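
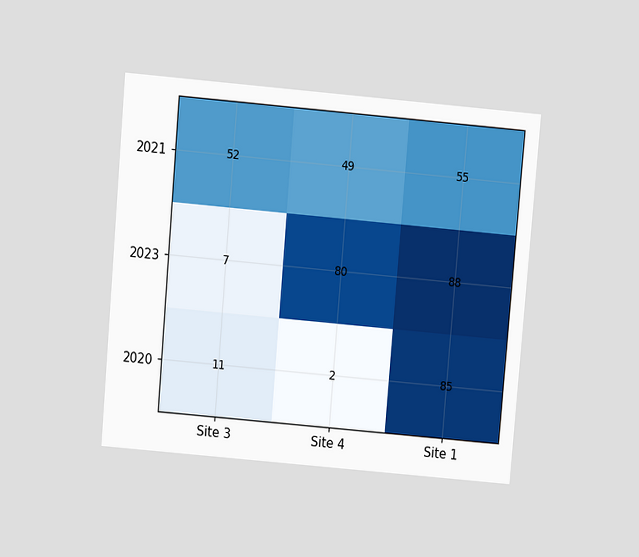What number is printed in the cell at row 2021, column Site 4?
49

The chart is tilted about 5° clockwise and viewed slightly from above. The (2021, Site 4) cell reads 49.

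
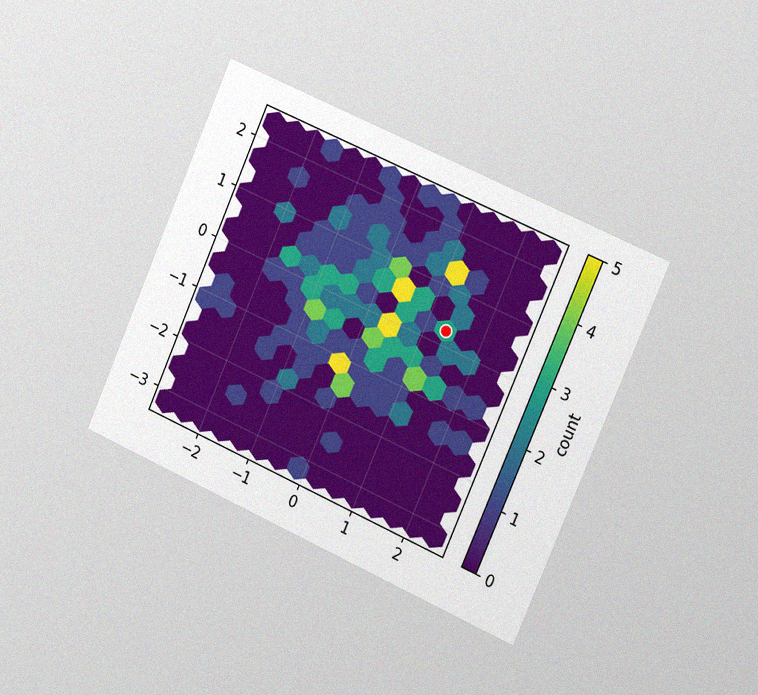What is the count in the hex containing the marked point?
3

The chart is tilted about 24° clockwise and viewed slightly from the right, with some photo noise. The marked hex reads 3 on the colorbar.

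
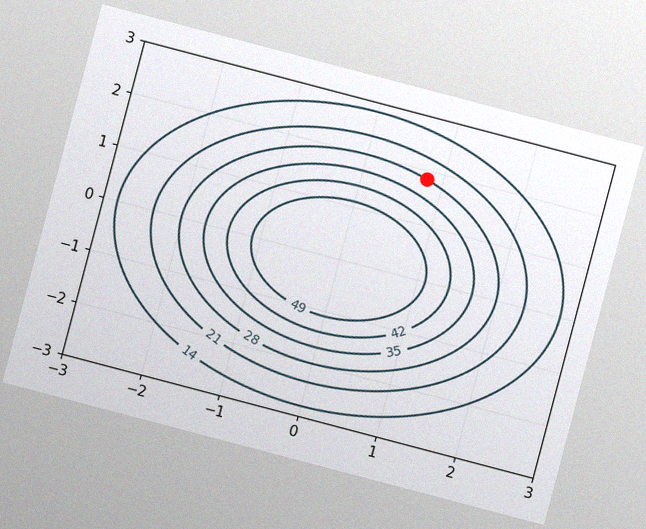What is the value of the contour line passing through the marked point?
28

The chart is tilted about 15° clockwise, with some photo noise. The marked point sits on the contour labelled 28.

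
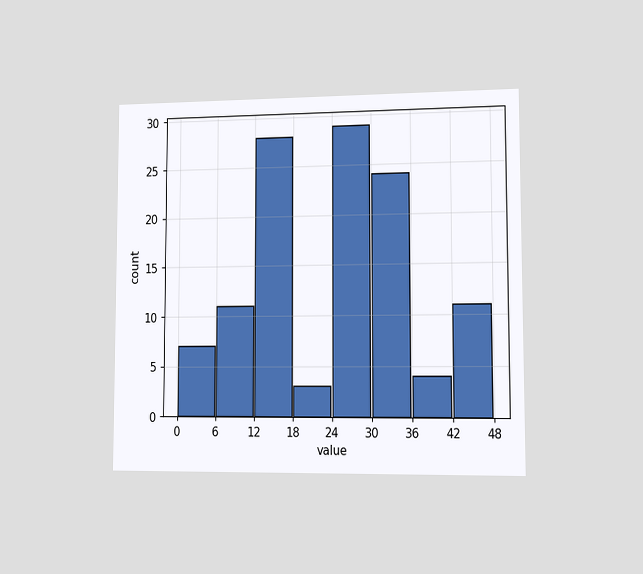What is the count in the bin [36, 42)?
4

The chart is viewed slightly from the right. The [36, 42) bin has height 4.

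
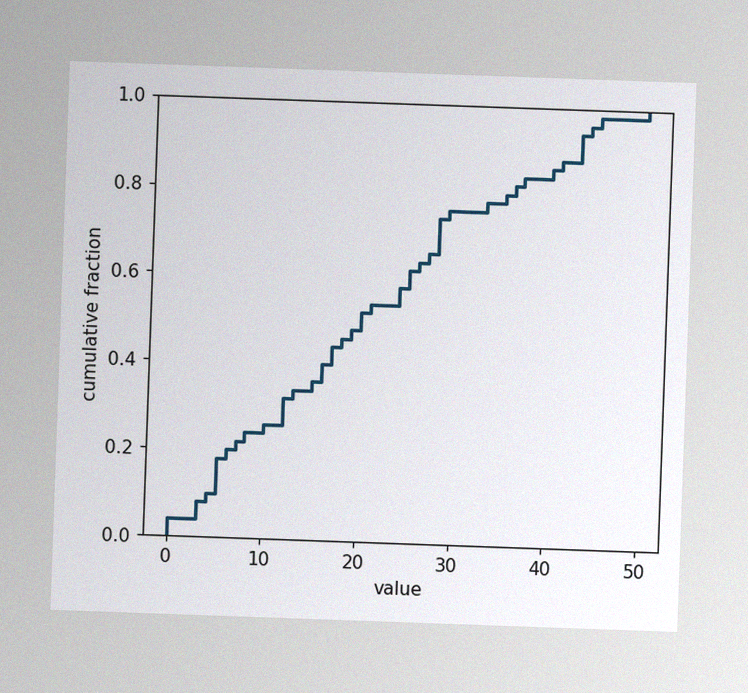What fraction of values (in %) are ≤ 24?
The chart is tilted about 2° clockwise, with some photo noise. At x=24 the ECDF step is at 58%.

58%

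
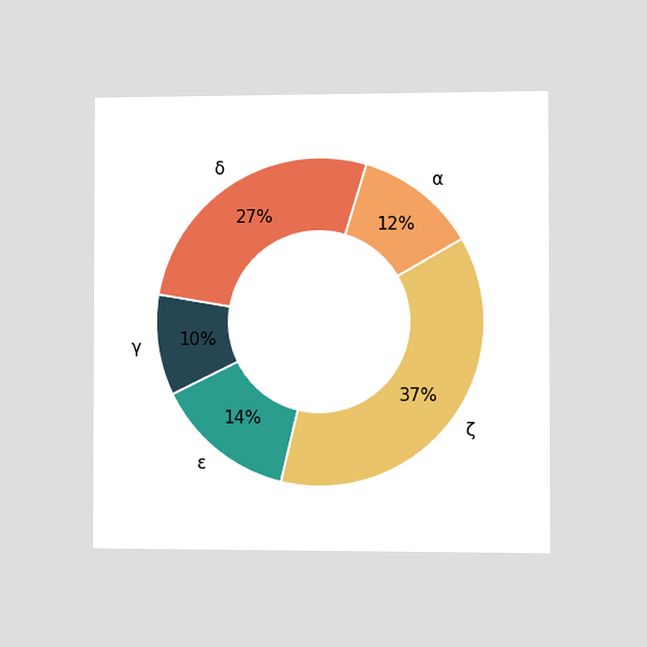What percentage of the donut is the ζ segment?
The chart is viewed slightly from the right. The ζ segment takes up 37% of the ring.

37%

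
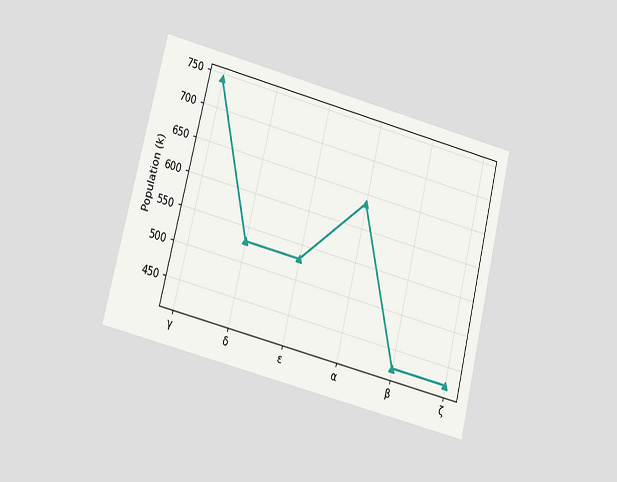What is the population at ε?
The chart is tilted about 14° clockwise and viewed at a slight angle. At ε, the line is at 530k.

530k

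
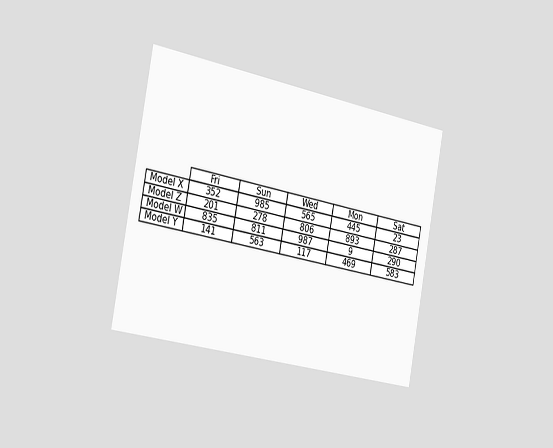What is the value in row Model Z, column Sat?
The chart is tilted about 11° clockwise and viewed slightly from the left. The (Model Z, Sat) cell reads 287.

287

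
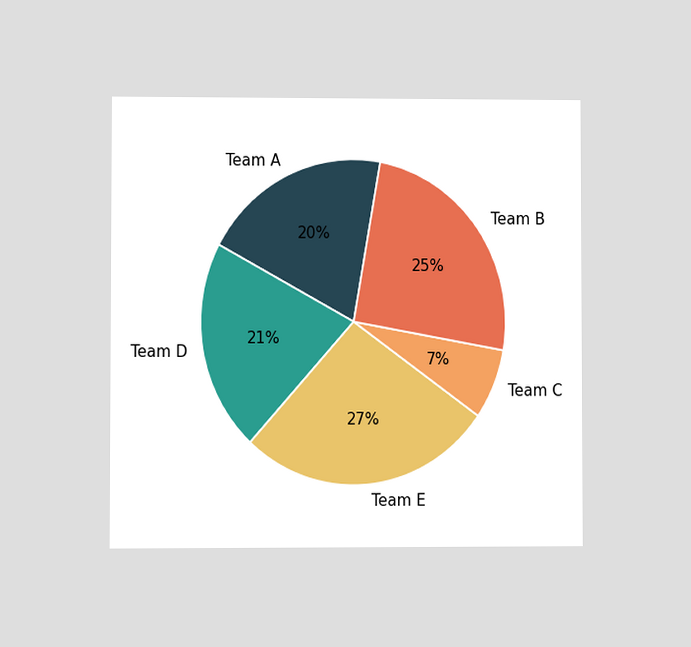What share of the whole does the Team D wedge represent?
21%

The chart is viewed at a slight angle. The Team D slice takes up 21% of the pie.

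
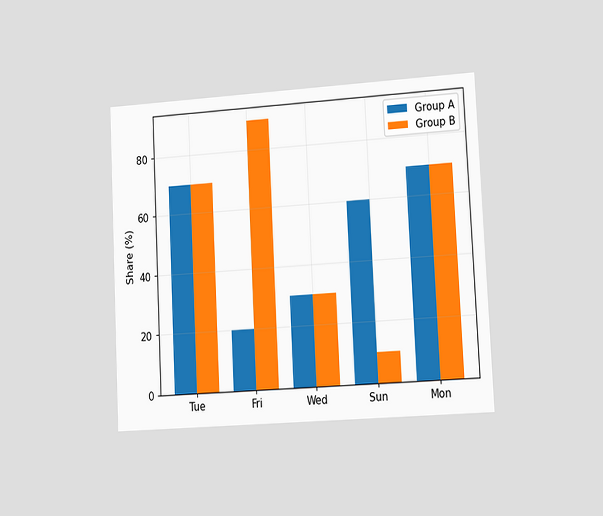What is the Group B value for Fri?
The chart is tilted about 3° counter-clockwise and viewed slightly from the right. The Group B bar at Fri reaches 90% on the y-axis.

90%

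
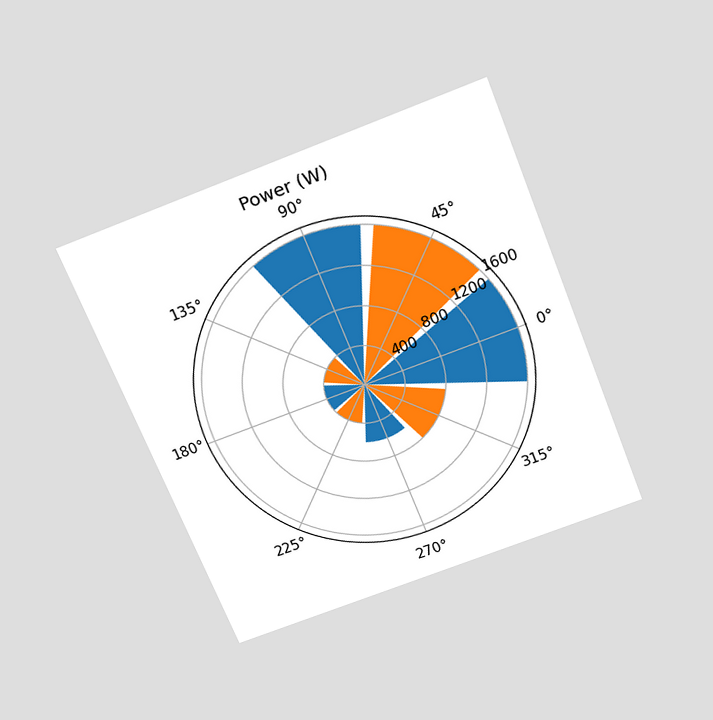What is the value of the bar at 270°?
600W

The chart is tilted about 22° counter-clockwise and viewed slightly from above. The bar at 270° reaches 600W on the radial axis.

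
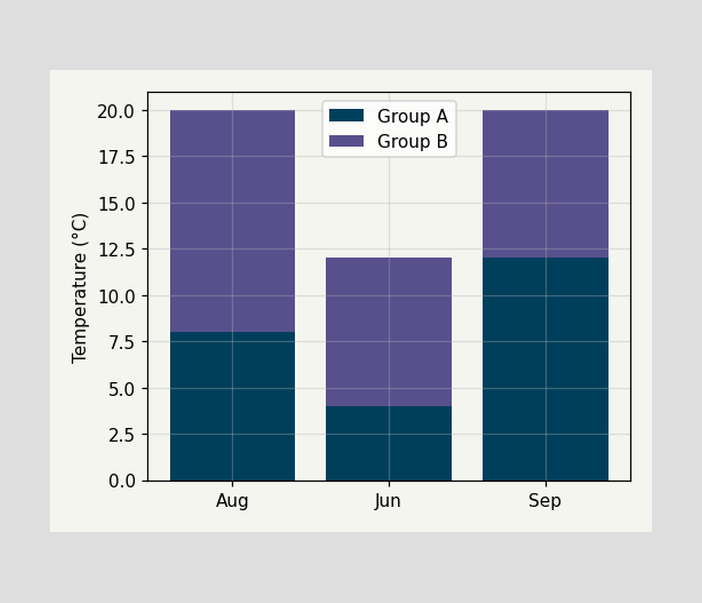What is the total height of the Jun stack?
The Jun stack's top reaches 12°C on the y-axis.

12°C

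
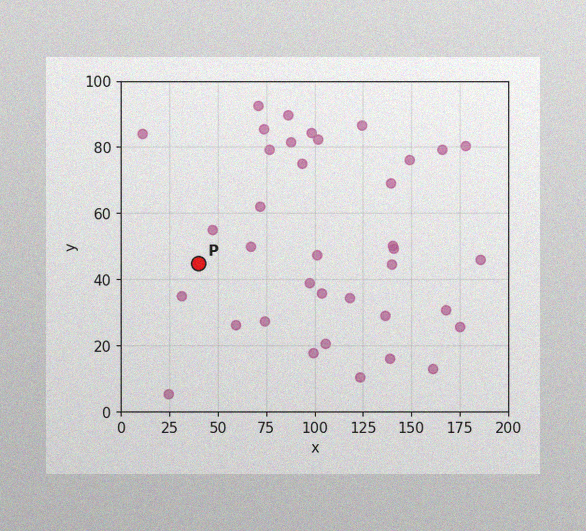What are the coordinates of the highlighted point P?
(40, 45)

The image has some photo noise and uneven lighting. Following the gridlines from P to each axis, P sits at (40, 45).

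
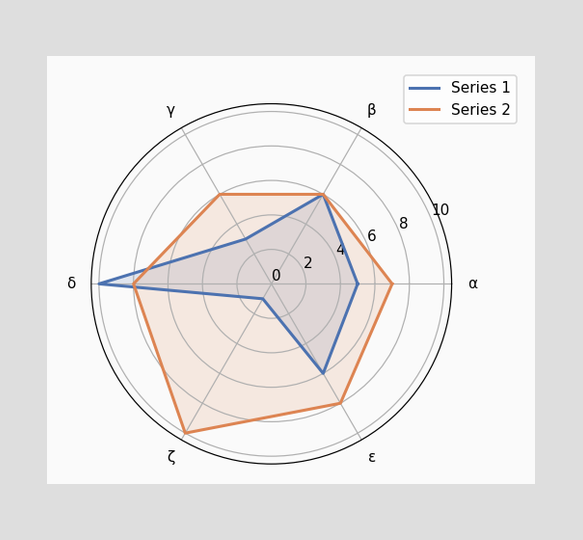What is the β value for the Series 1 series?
On the β axis, Series 1 reaches 6.

6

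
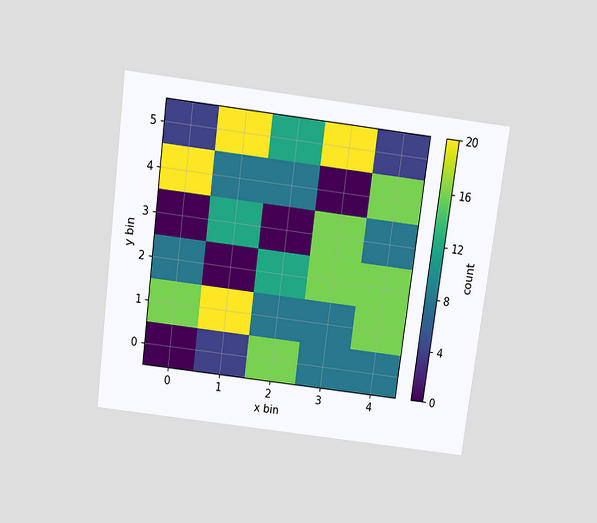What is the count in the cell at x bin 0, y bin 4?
The chart is tilted about 7° clockwise and viewed slightly from above. Matching the cell (0, 4) against the colorbar gives 20.

20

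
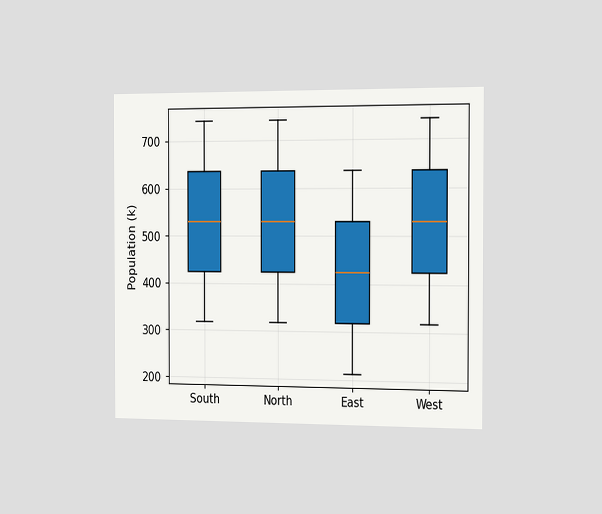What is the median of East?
424k

The chart is viewed slightly from the right. The median line in the East box sits at 424k.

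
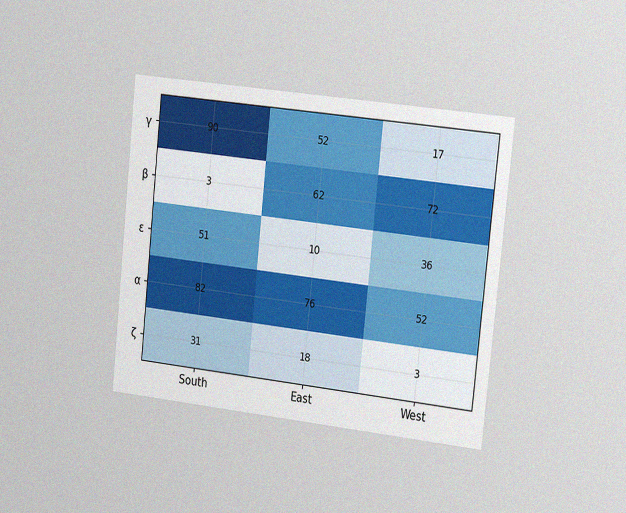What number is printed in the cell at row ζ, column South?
31

The chart is tilted about 6° clockwise and viewed slightly from the right, with some photo noise. The (ζ, South) cell reads 31.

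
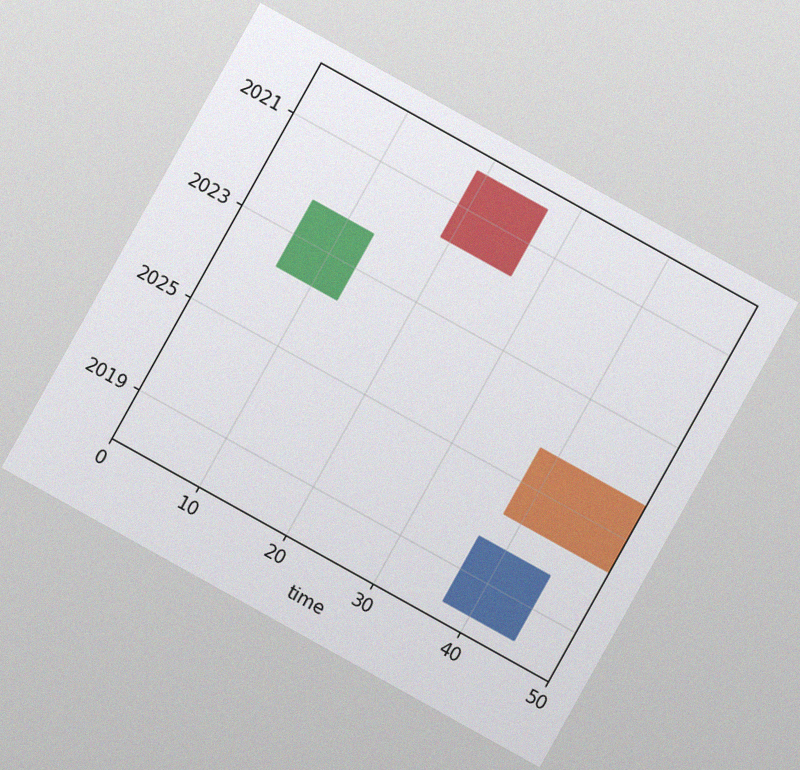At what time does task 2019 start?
37

The chart is tilted about 29° clockwise, with some photo noise. The 2019 bar begins at t=37.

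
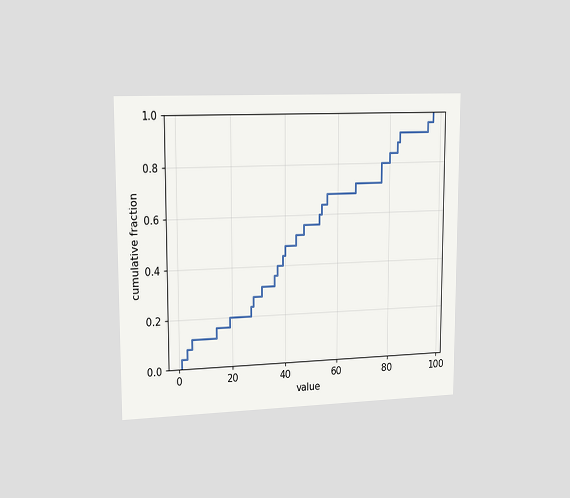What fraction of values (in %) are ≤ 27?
The chart is viewed slightly from the left. At x=27 the ECDF step is at 24%.

24%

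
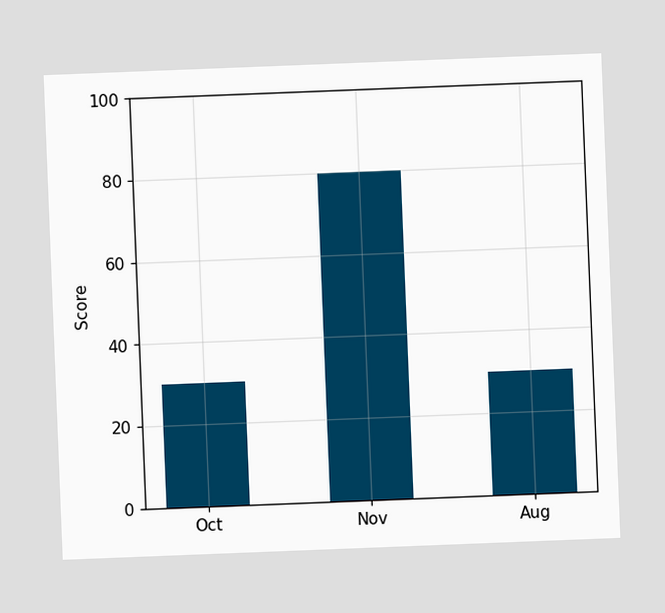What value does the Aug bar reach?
The chart is tilted about 2° counter-clockwise. Reading along the chart's y-axis, the Aug bar reaches 30.

30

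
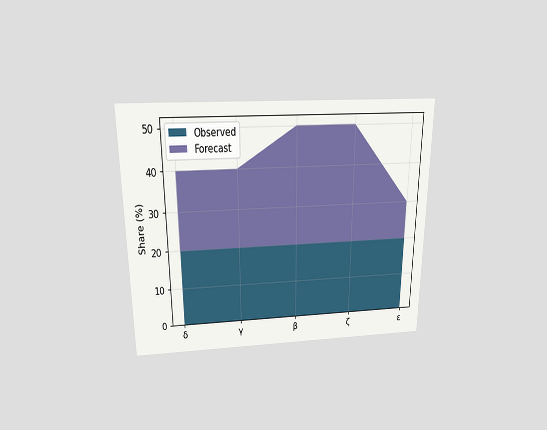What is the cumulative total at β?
The chart is viewed slightly from above. The stacked total at β reaches 50%.

50%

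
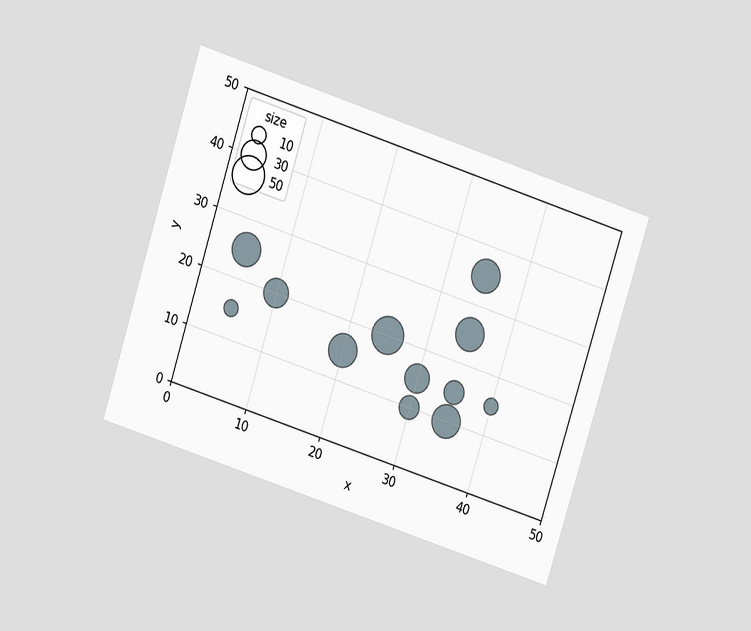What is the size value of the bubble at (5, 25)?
The chart is tilted about 18° clockwise and viewed slightly from above. Matching the bubble at (5, 25) against the size legend gives 40.

40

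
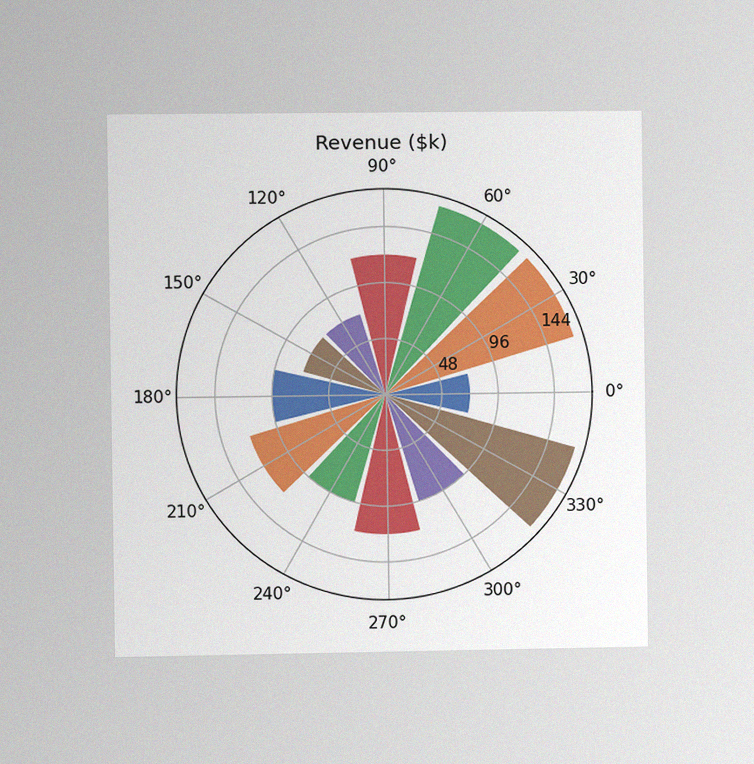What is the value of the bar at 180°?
$96k

The chart is viewed at a slight angle, with some photo noise. The bar at 180° reaches $96k on the radial axis.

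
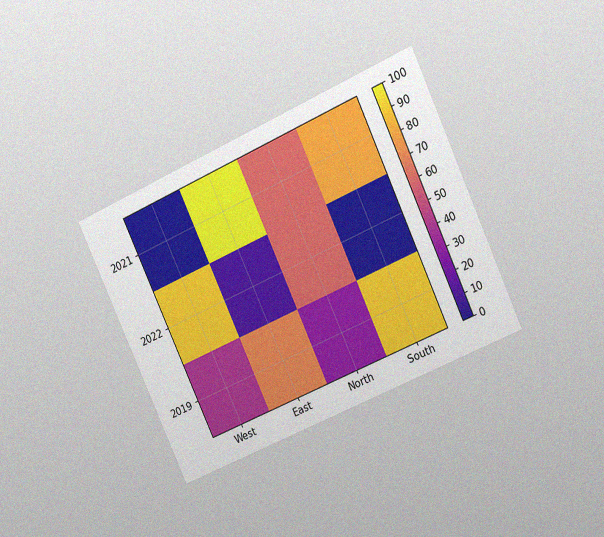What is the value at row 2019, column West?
40

The chart is tilted about 25° counter-clockwise and viewed at a slight angle, with some photo noise. Matching cell (2019, West) against the colorbar gives 40.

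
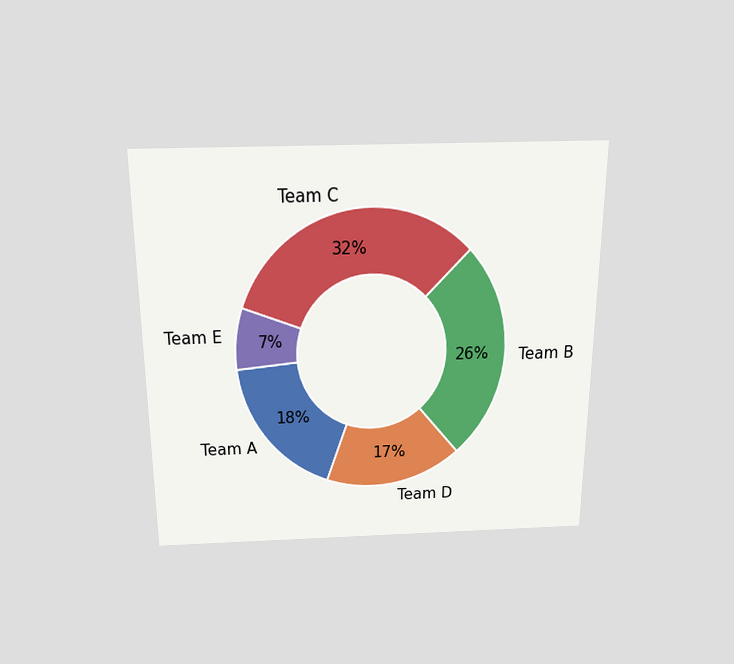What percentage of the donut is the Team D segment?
17%

The chart is viewed slightly from above. The Team D segment takes up 17% of the ring.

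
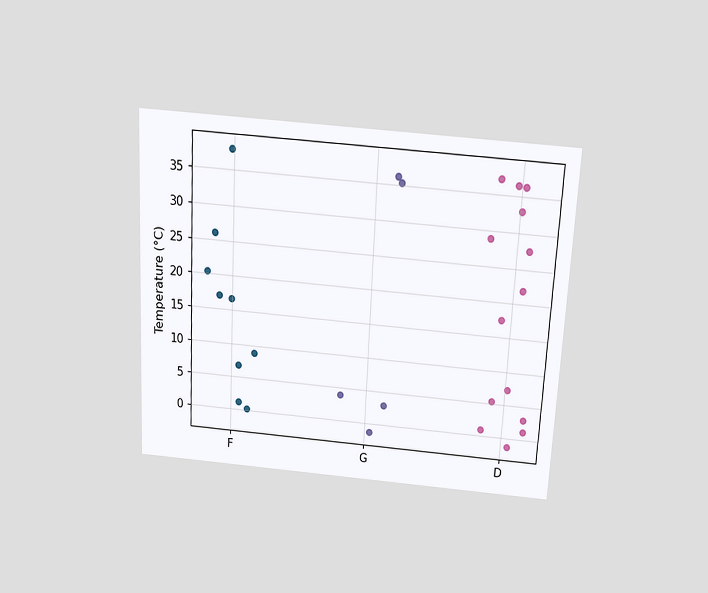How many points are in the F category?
The chart is tilted about 3° clockwise and viewed slightly from above. Counting the markers in the F column gives 9.

9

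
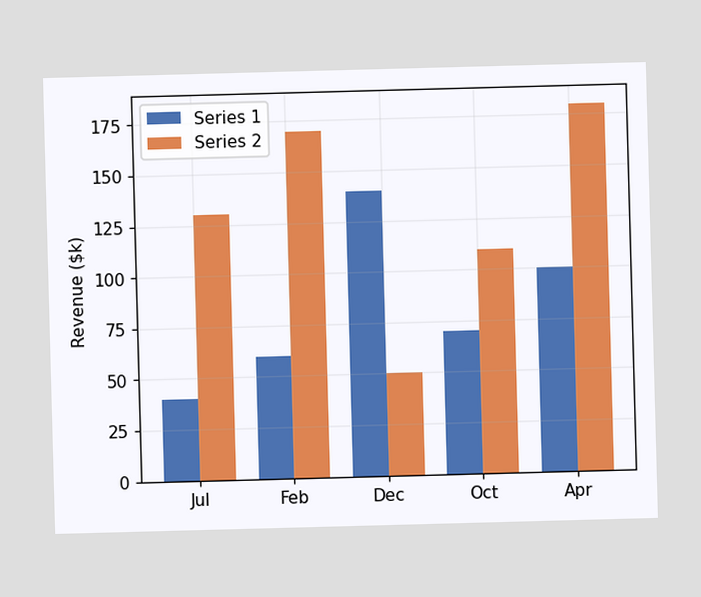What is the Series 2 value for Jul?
$130k

The Series 2 bar at Jul reaches $130k on the y-axis.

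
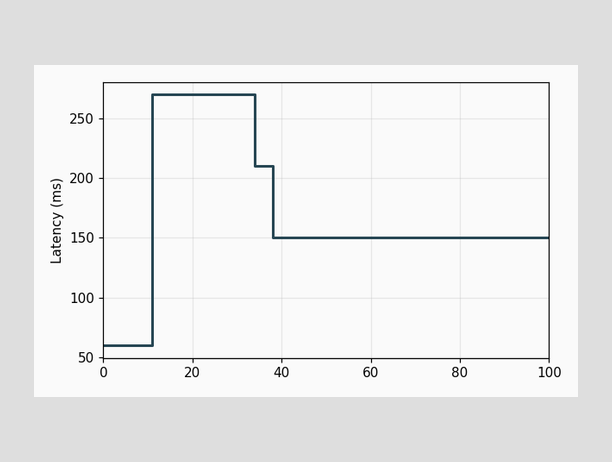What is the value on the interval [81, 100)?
150ms

On [81, 100) the step sits at 150ms.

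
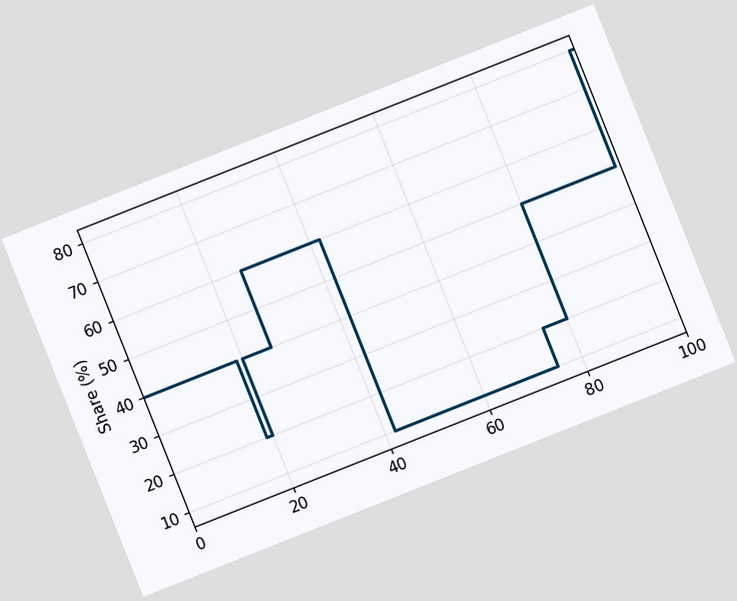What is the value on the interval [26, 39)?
60%

The chart is tilted about 22° counter-clockwise. On [26, 39) the step sits at 60%.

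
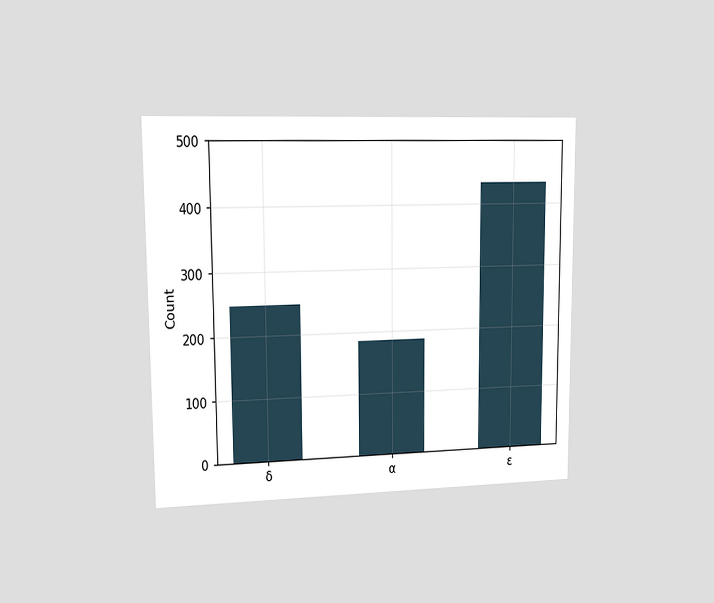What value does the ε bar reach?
The chart is viewed slightly from the left. Reading along the chart's y-axis, the ε bar reaches 434.

434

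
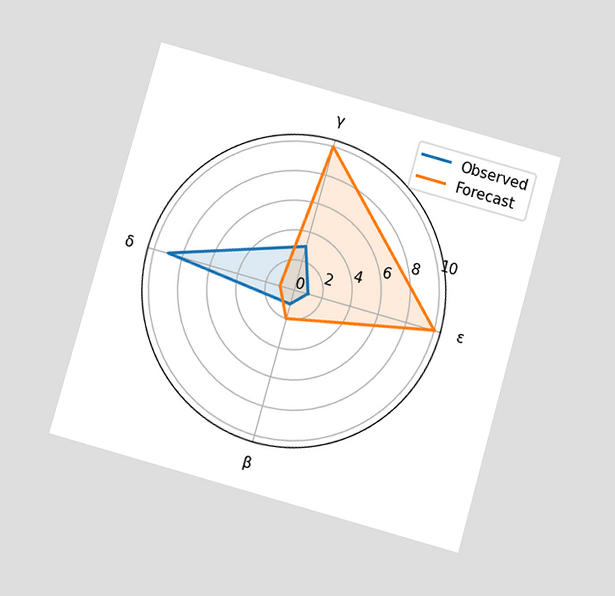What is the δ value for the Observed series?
The chart is tilted about 16° clockwise and viewed at a slight angle. On the δ axis, Observed reaches 9.

9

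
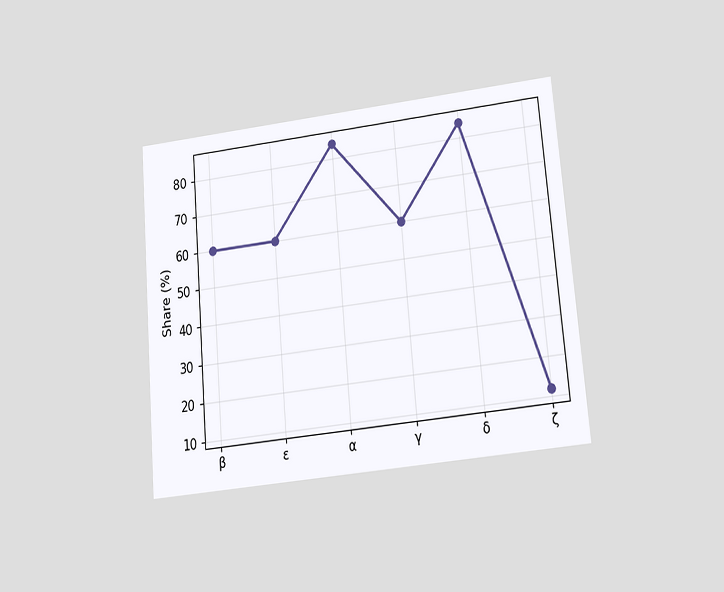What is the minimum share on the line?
12%

The chart is tilted about 5° counter-clockwise and viewed slightly from below. The lowest point is at ζ, and reading across to the y-axis gives 12%.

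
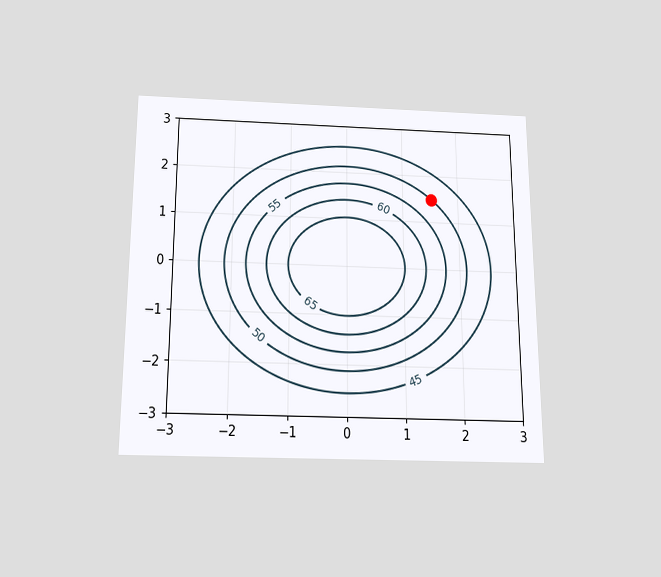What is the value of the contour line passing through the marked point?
The chart is viewed slightly from below. The marked point sits on the contour labelled 50.

50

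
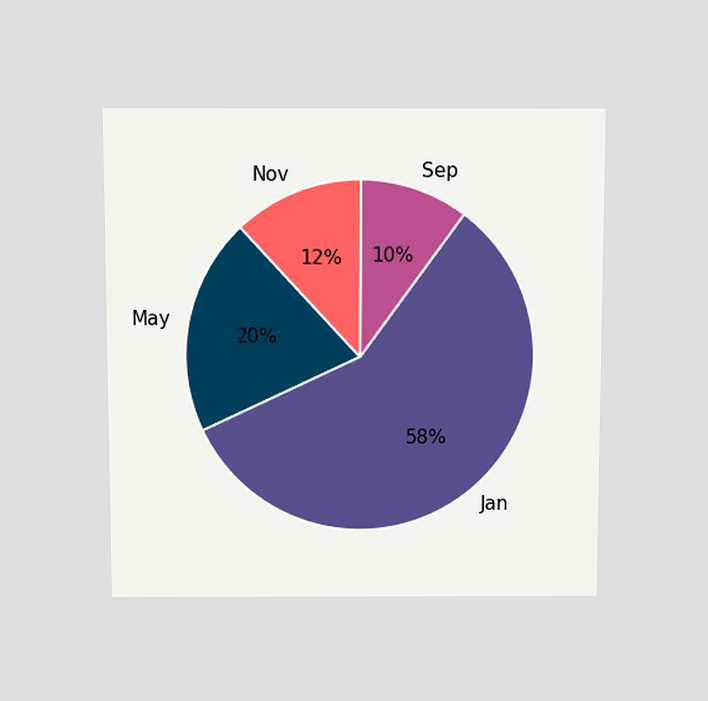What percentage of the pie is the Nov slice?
12%

The chart is viewed slightly from above. The Nov slice takes up 12% of the pie.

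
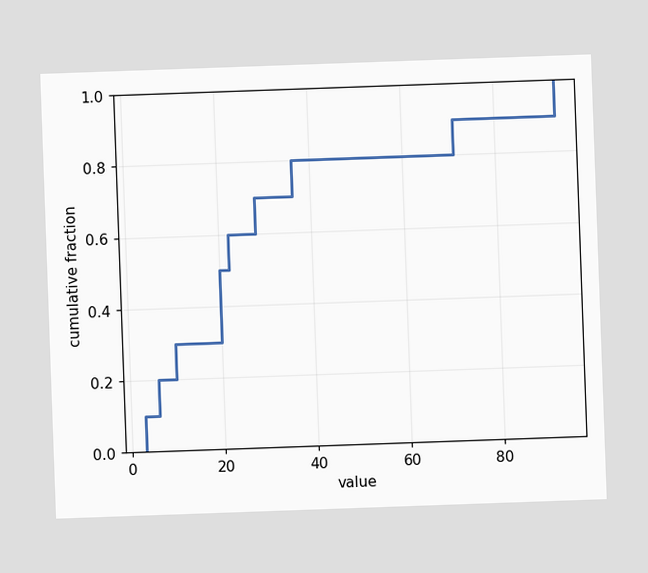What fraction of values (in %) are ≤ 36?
80%

The chart is tilted about 2° counter-clockwise. At x=36 the ECDF step is at 80%.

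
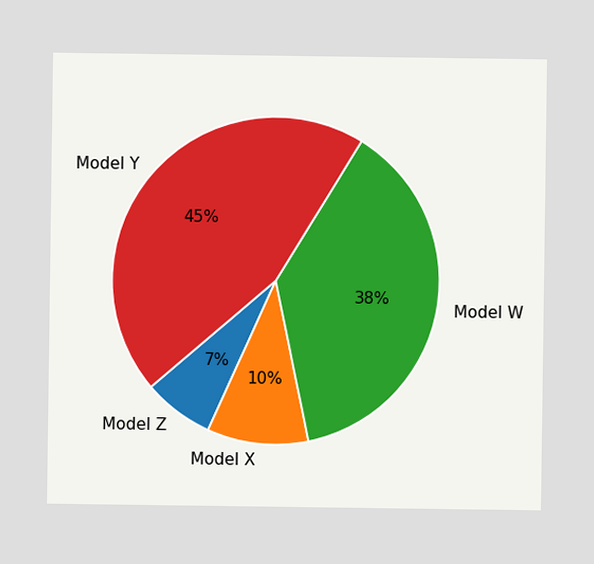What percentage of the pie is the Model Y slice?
The Model Y slice takes up 45% of the pie.

45%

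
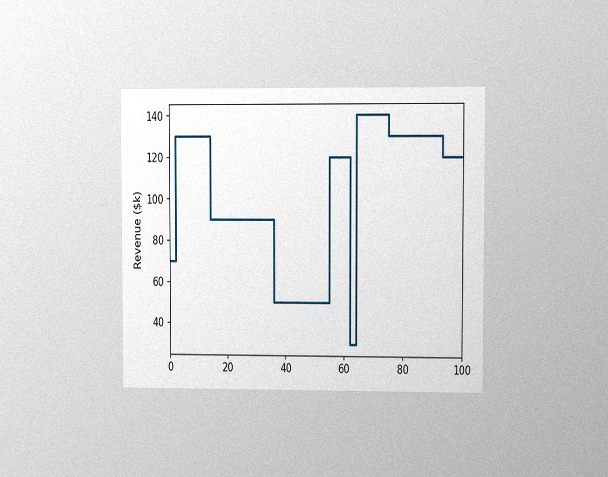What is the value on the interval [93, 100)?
$120k

The chart is viewed at a slight angle, with some photo noise. On [93, 100) the step sits at $120k.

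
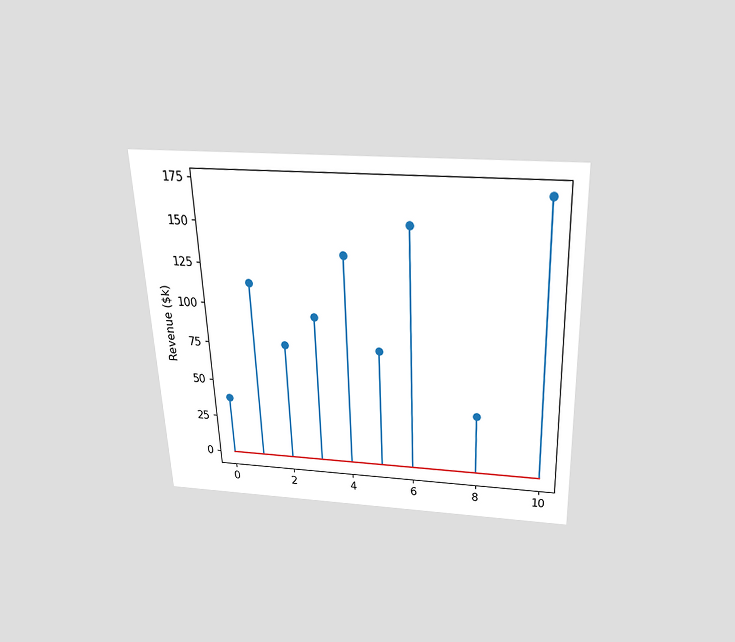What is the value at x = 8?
The chart is tilted about 2° counter-clockwise and viewed slightly from above. The stem at x=8 reaches $38k.

$38k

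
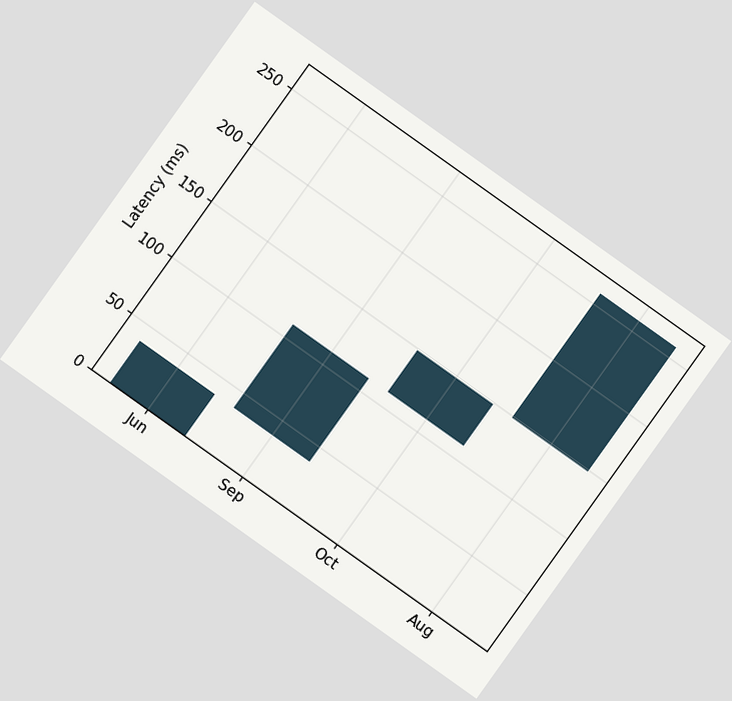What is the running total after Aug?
259ms

The chart is tilted about 35° clockwise. After Aug the running total reaches 259ms.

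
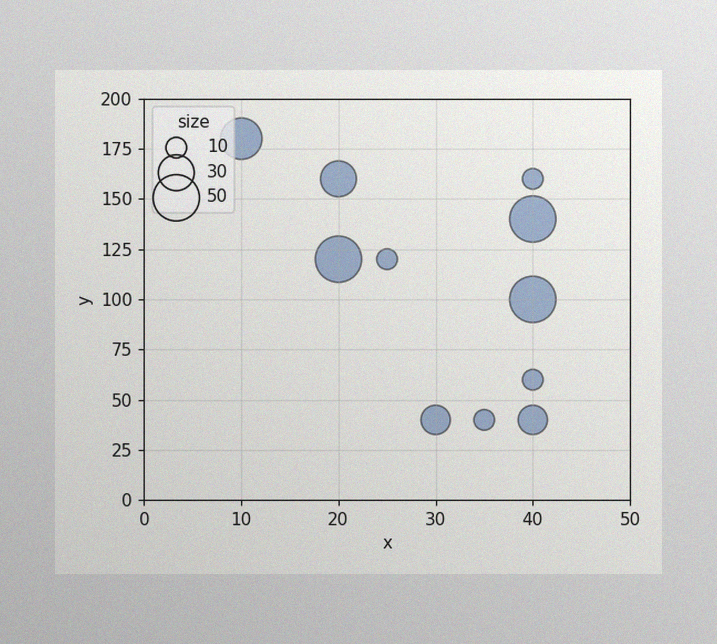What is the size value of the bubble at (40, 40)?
20

The image has some photo noise and uneven lighting. Matching the bubble at (40, 40) against the size legend gives 20.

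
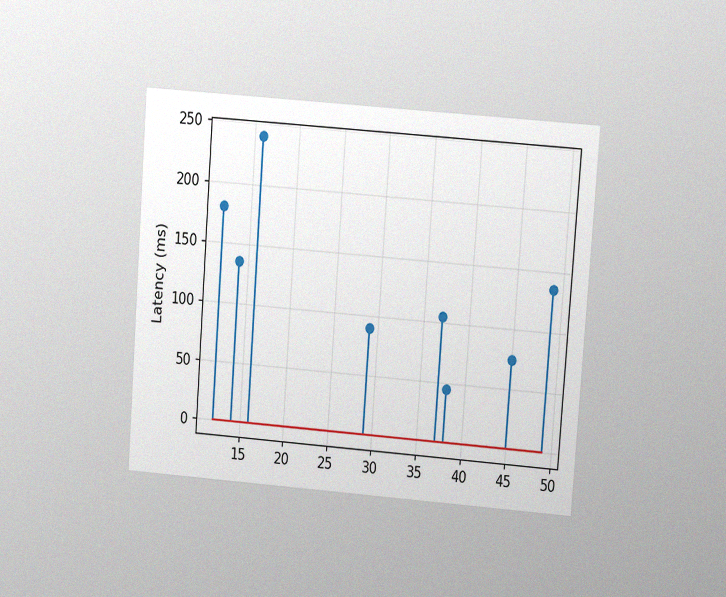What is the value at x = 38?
The chart is tilted about 4° clockwise and viewed at a slight angle, with some photo noise. The stem at x=38 reaches 45ms.

45ms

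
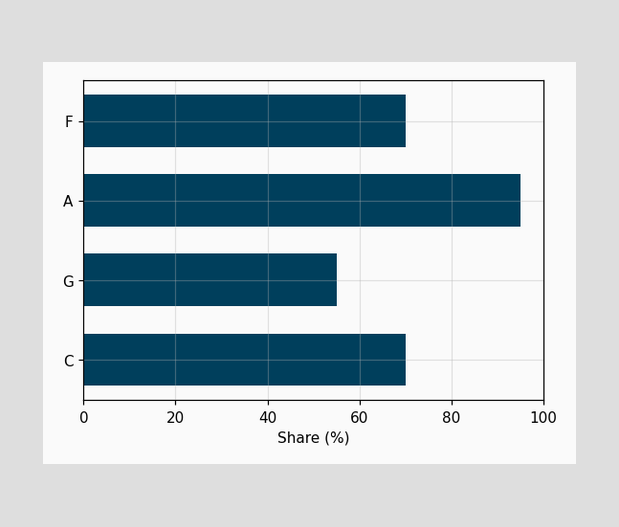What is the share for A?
Reading along the chart's x-axis, the A bar reaches 95%.

95%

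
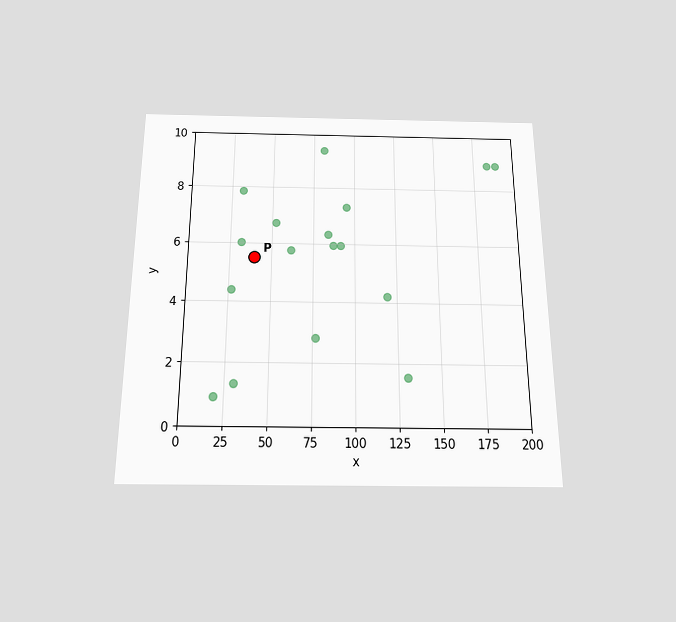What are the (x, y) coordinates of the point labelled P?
(40, 5.5)

The chart is viewed slightly from below. Following the gridlines from P to each axis, P sits at (40, 5.5).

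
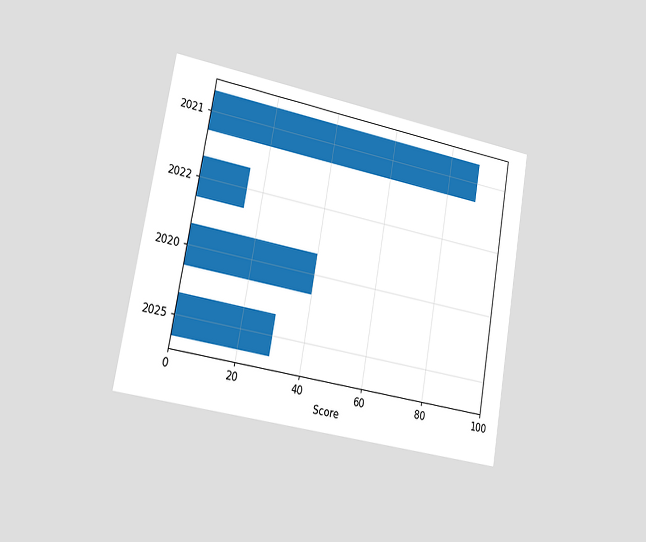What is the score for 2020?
40

The chart is tilted about 10° clockwise and viewed slightly from the left. Reading along the chart's x-axis, the 2020 bar reaches 40.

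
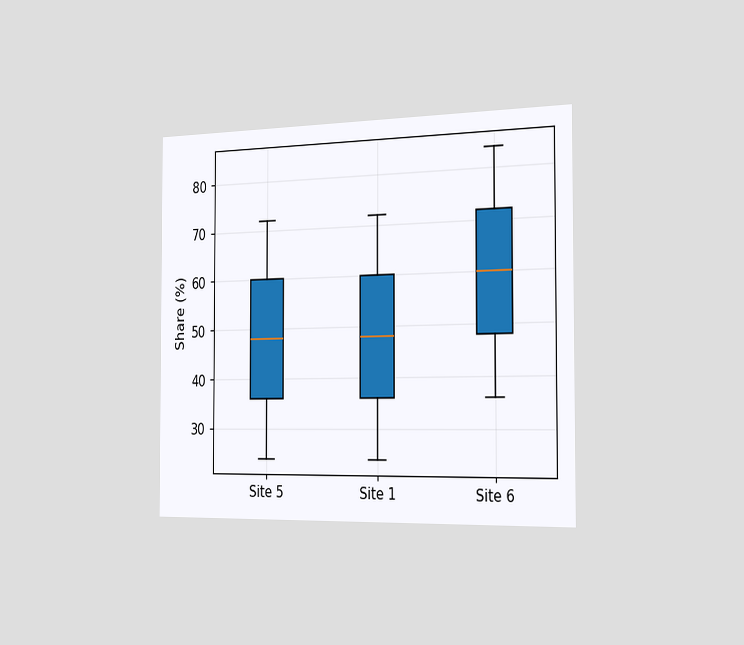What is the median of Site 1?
The chart is viewed slightly from the right. The median line in the Site 1 box sits at 48%.

48%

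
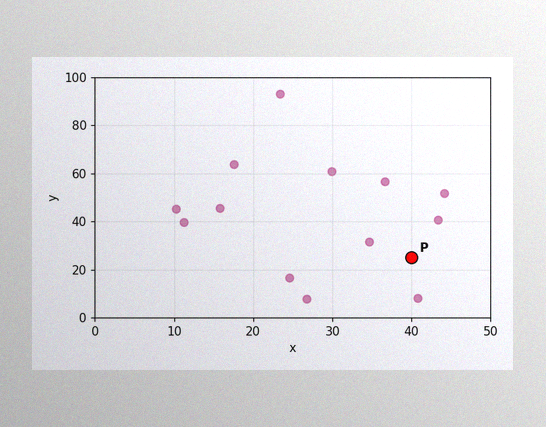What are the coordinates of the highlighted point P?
(40, 25)

The image has some photo noise and uneven lighting. Following the gridlines from P to each axis, P sits at (40, 25).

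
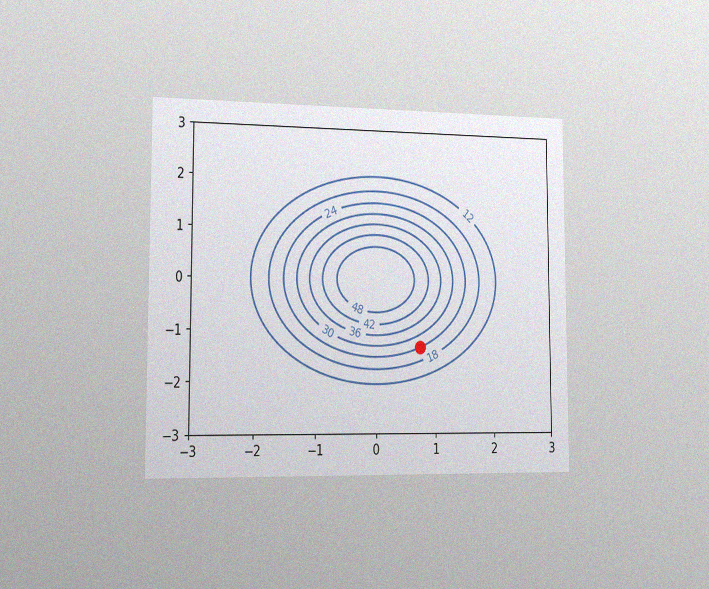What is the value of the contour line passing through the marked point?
The chart is viewed slightly from the left, with some photo noise. The marked point sits on the contour labelled 24.

24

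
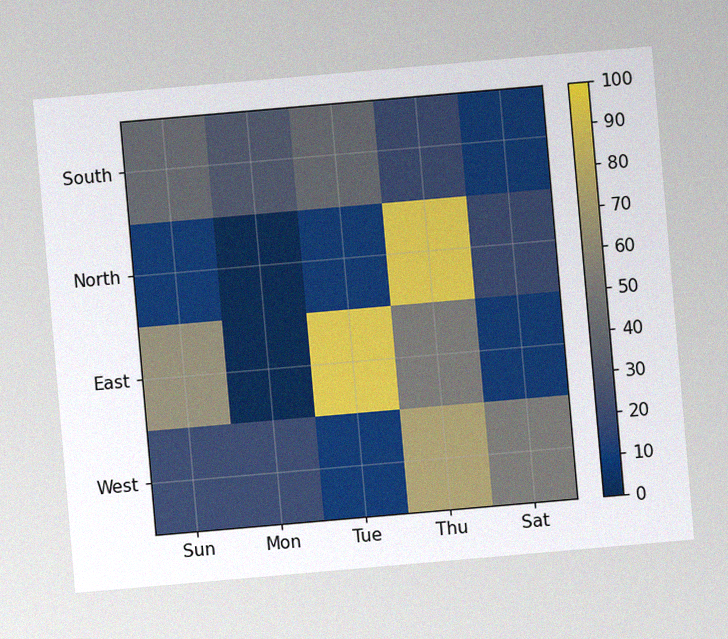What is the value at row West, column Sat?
The chart is tilted about 5° counter-clockwise, with some photo noise. Matching cell (West, Sat) against the colorbar gives 50.

50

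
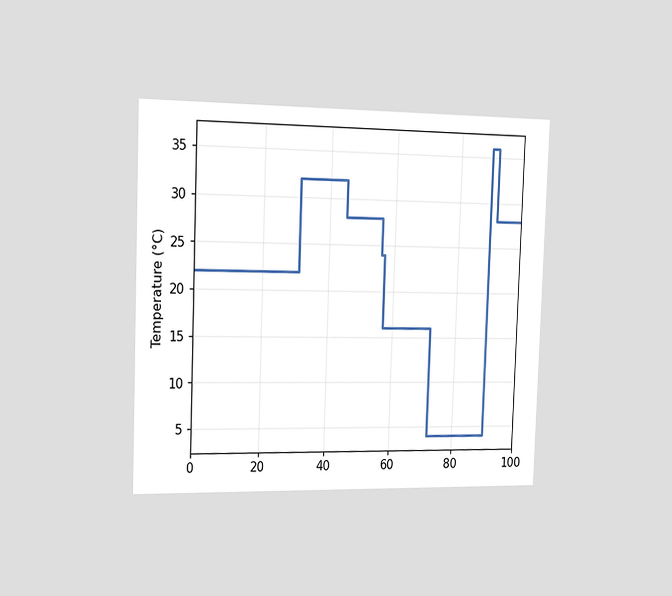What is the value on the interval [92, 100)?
The chart is tilted about 2° clockwise and viewed slightly from the left. On [92, 100) the step sits at 28°C.

28°C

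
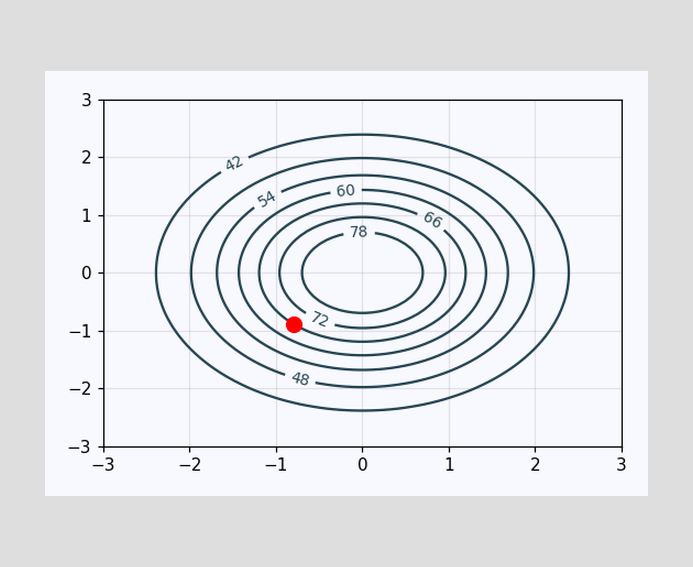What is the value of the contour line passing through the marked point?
66

The marked point sits on the contour labelled 66.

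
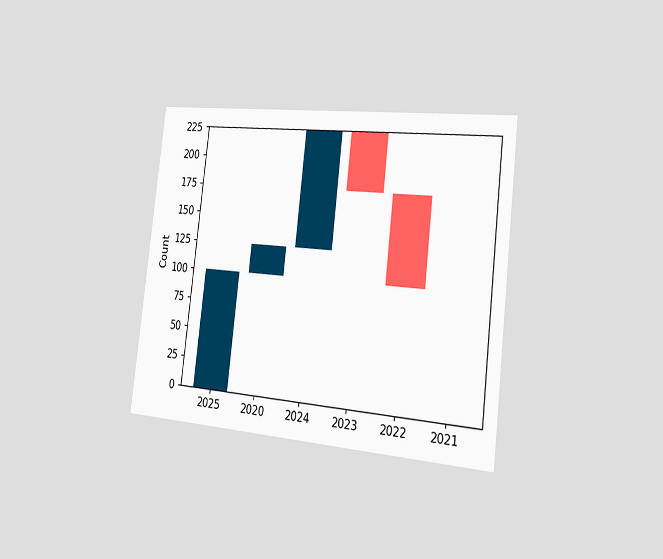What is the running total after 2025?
The chart is tilted about 7° clockwise and viewed slightly from the right. After 2025 the running total reaches 100.

100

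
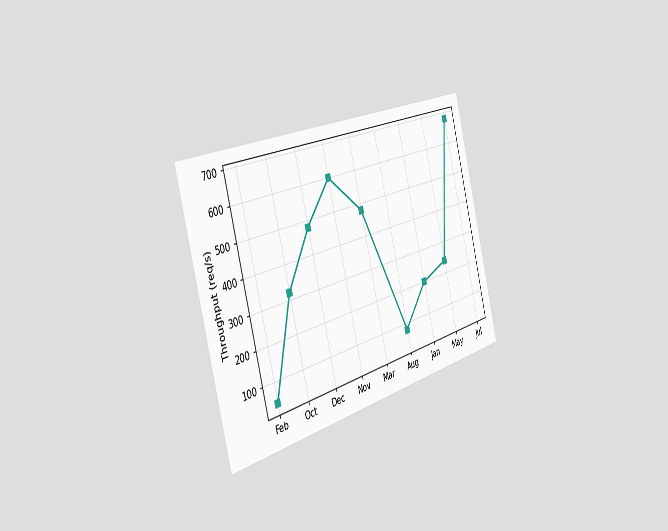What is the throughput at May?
240req/s

The chart is tilted about 15° counter-clockwise and viewed slightly from the left. At May, the line is at 240req/s.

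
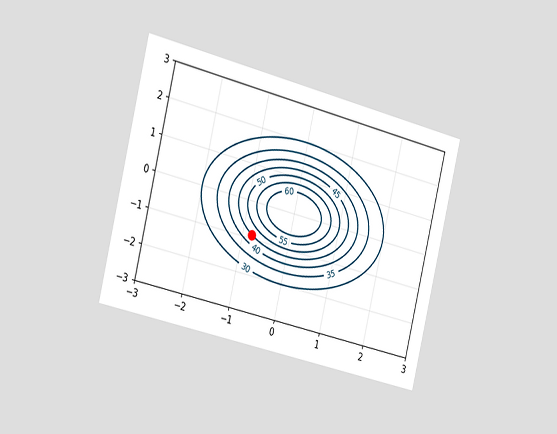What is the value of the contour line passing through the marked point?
45

The chart is tilted about 14° clockwise and viewed slightly from the left. The marked point sits on the contour labelled 45.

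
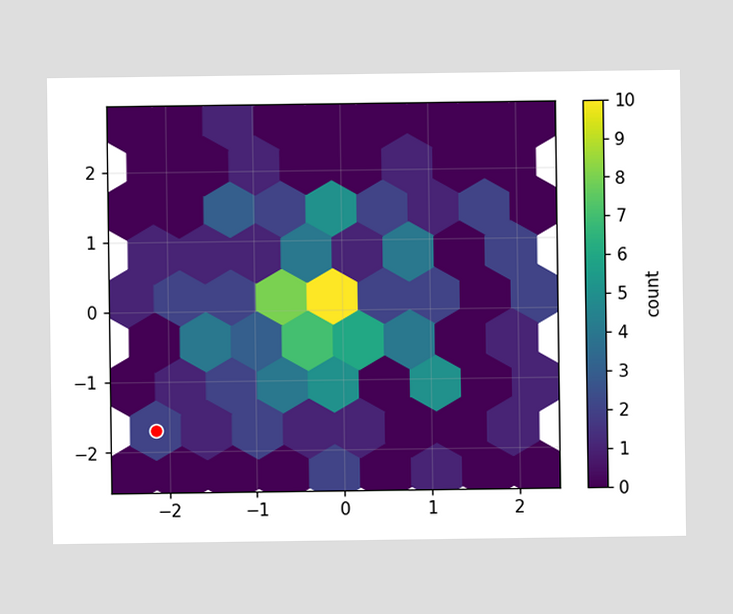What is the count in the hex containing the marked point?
2

The marked hex reads 2 on the colorbar.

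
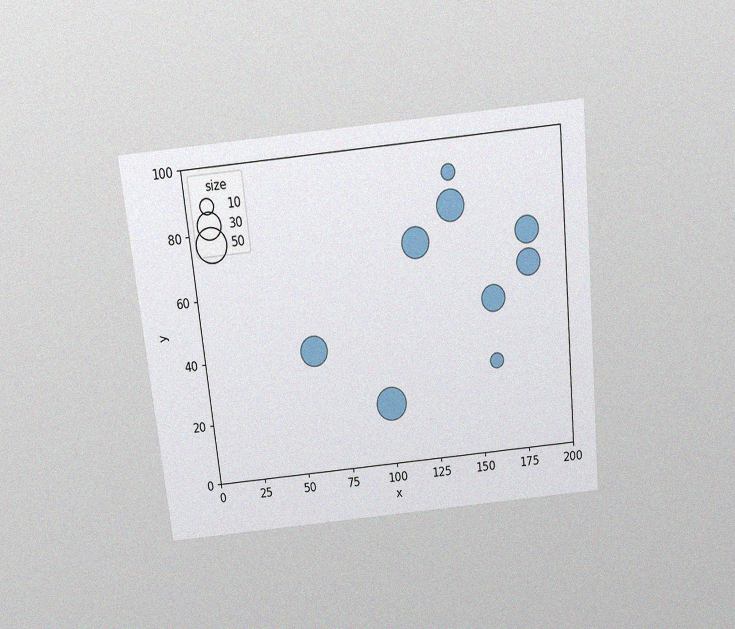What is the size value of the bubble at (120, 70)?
The chart is tilted about 6° counter-clockwise and viewed slightly from above, with some photo noise. Matching the bubble at (120, 70) against the size legend gives 40.

40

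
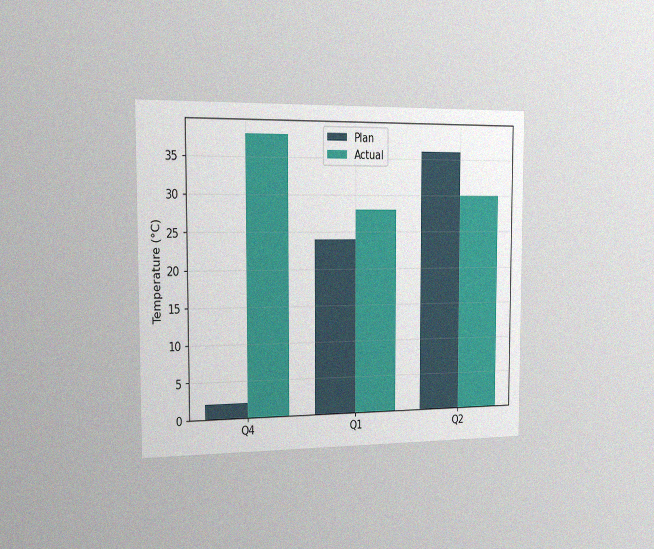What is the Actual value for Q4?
38°C

The chart is viewed slightly from the left, with some photo noise. The Actual bar at Q4 reaches 38°C on the y-axis.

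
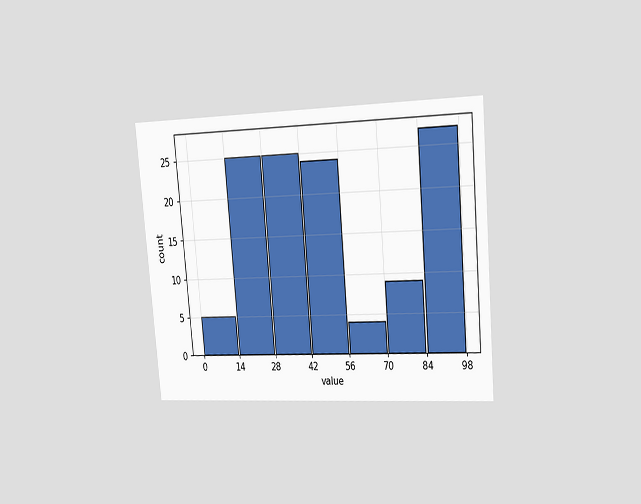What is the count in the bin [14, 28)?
The chart is tilted about 5° counter-clockwise and viewed slightly from the right. The [14, 28) bin has height 25.

25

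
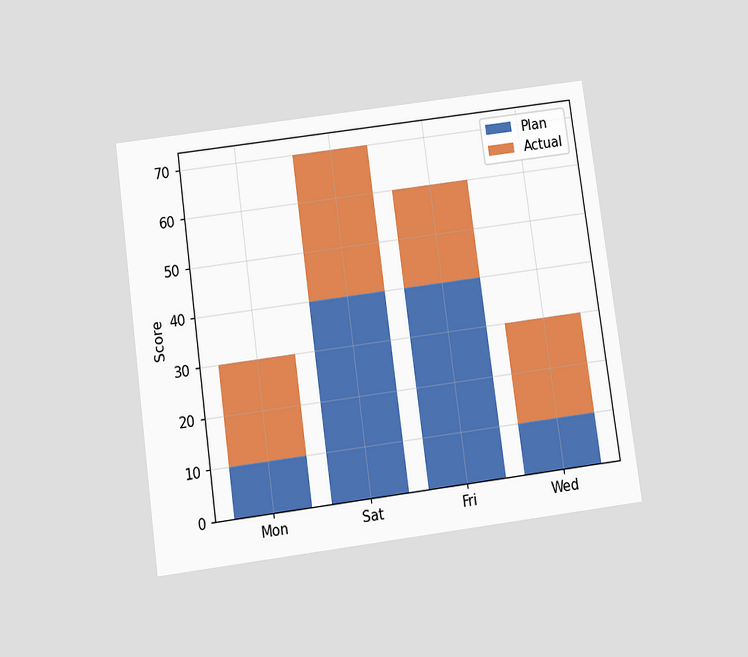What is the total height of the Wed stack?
30

The chart is tilted about 8° counter-clockwise and viewed slightly from below. The Wed stack's top reaches 30 on the y-axis.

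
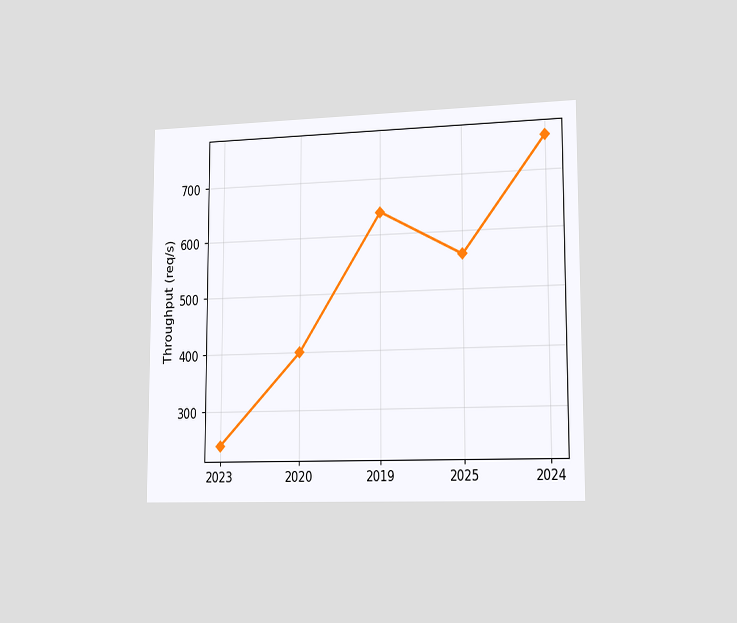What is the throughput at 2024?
760req/s

The chart is viewed slightly from the right. At 2024, the line is at 760req/s.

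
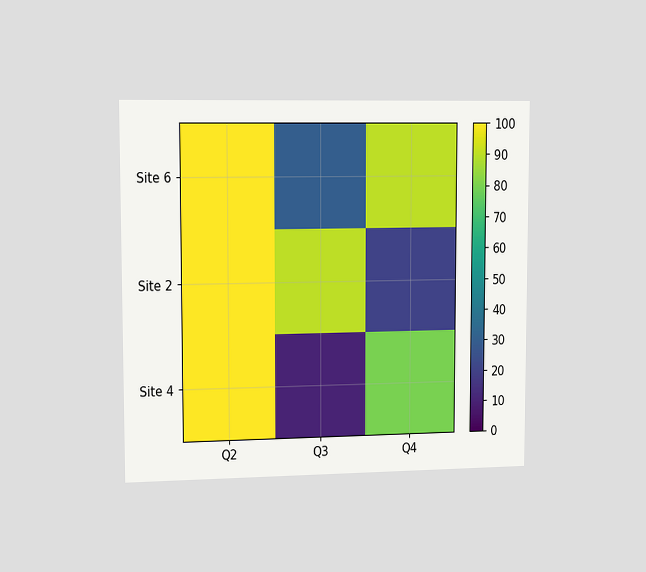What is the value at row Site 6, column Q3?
30

The chart is viewed slightly from the left. Matching cell (Site 6, Q3) against the colorbar gives 30.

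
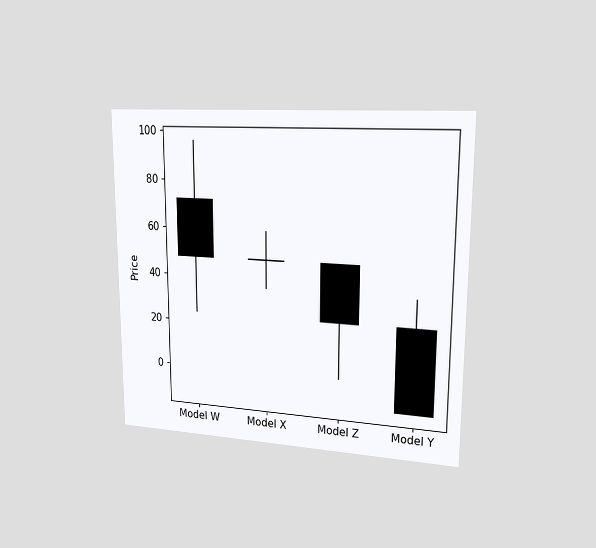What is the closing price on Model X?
The chart is viewed slightly from the right. The Model X candle closes at 48.

48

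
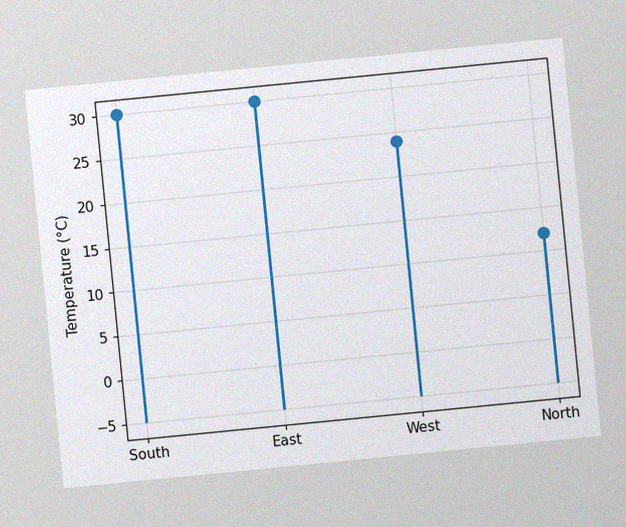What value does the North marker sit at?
12°C

The chart is tilted about 6° counter-clockwise, with some photo noise. The North marker sits at 12°C.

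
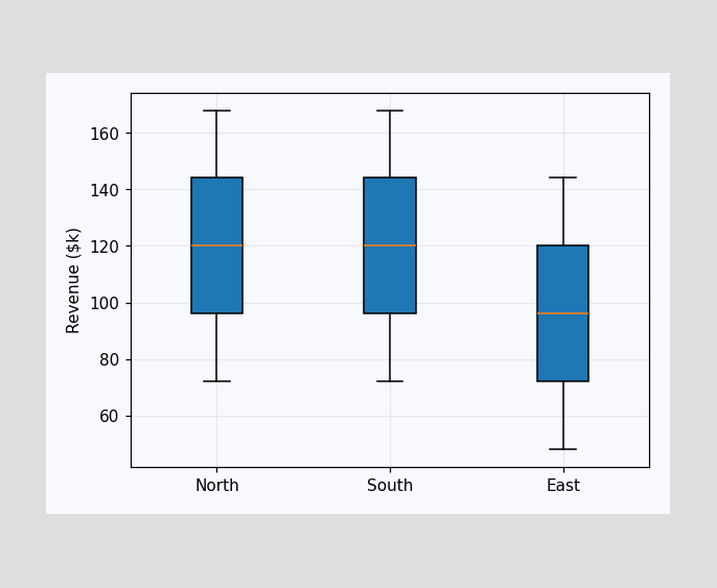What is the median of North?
The median line in the North box sits at $120k.

$120k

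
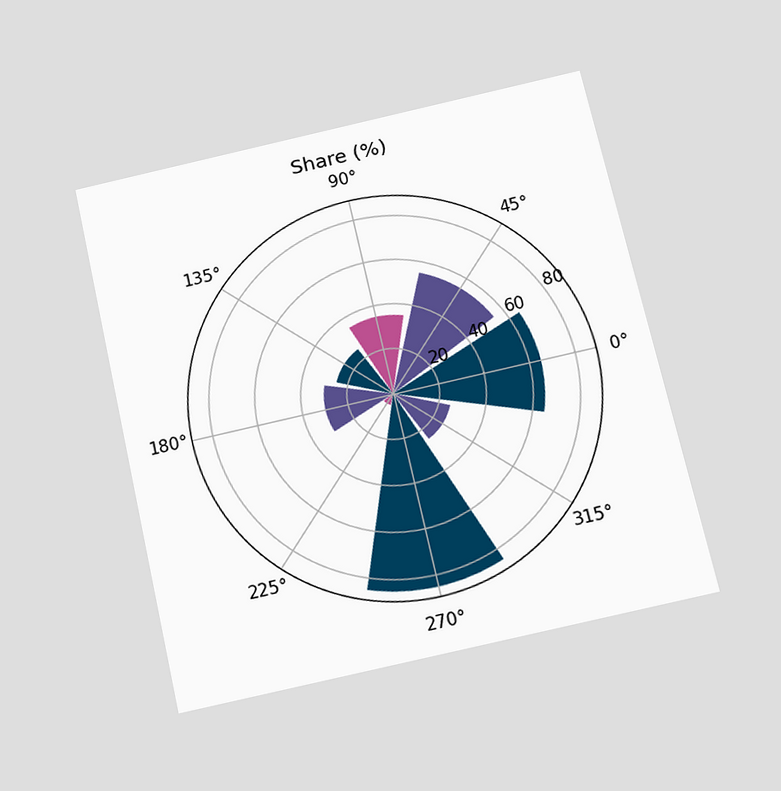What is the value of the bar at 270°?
85%

The chart is tilted about 13° counter-clockwise and viewed slightly from below. The bar at 270° reaches 85% on the radial axis.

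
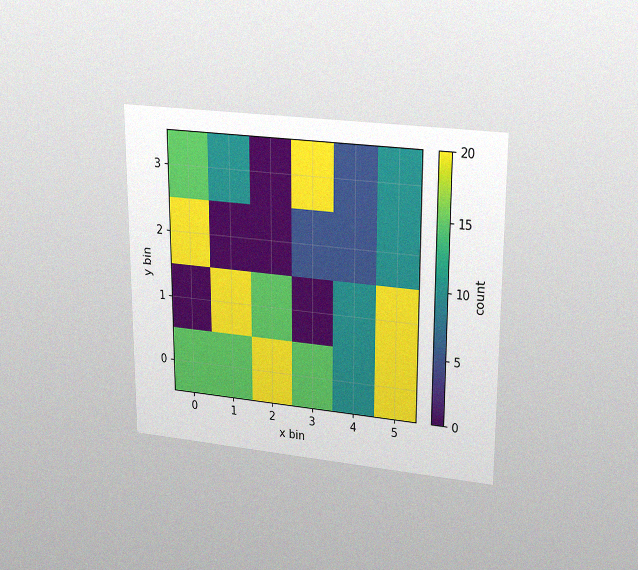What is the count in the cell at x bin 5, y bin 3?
10

The chart is viewed at a slight angle, with some photo noise. Matching the cell (5, 3) against the colorbar gives 10.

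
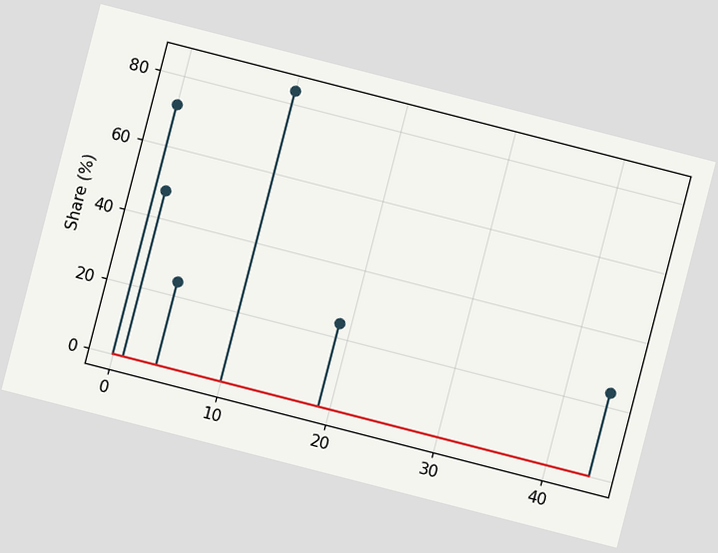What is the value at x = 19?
24%

The chart is tilted about 14° clockwise. The stem at x=19 reaches 24%.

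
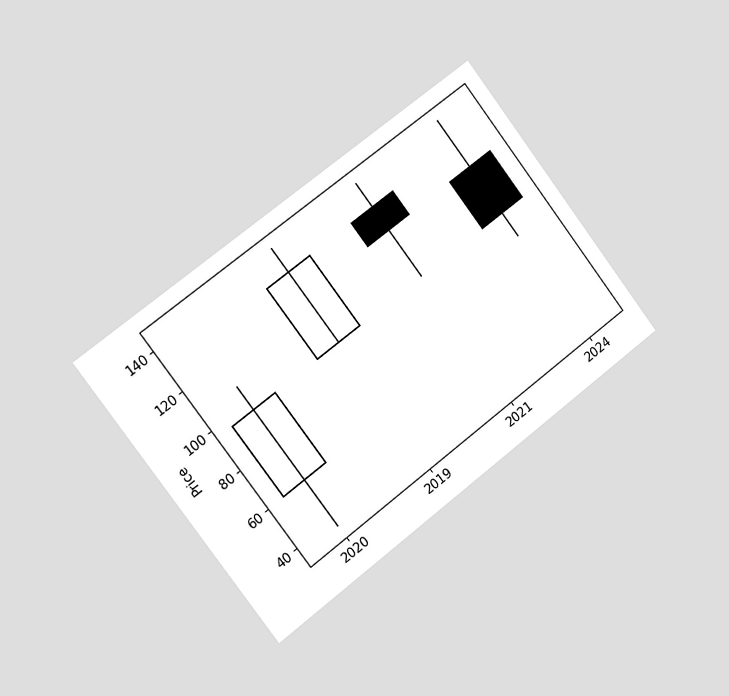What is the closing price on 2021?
120

The chart is tilted about 37° counter-clockwise and viewed slightly from the left. The 2021 candle closes at 120.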